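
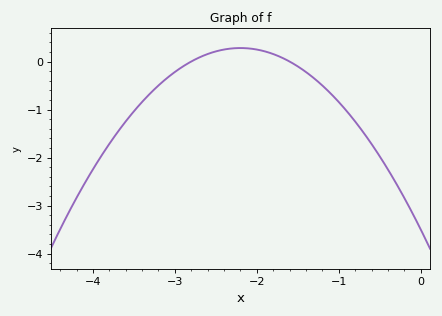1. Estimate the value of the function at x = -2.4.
0.2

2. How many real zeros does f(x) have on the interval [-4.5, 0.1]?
2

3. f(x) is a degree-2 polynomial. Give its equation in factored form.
y = -0.78(x + 2.8)(x + 1.6)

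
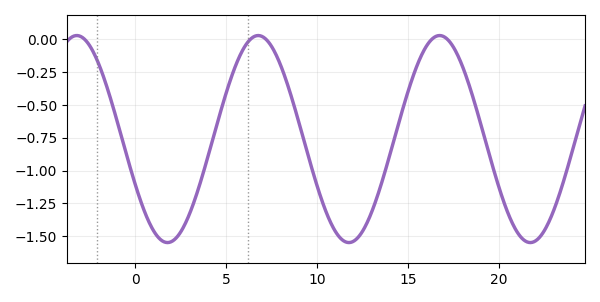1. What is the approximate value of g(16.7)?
0.02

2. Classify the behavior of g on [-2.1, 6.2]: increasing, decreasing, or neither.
neither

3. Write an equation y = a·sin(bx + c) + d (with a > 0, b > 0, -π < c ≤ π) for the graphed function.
y = 0.79sin(0.63x - 2.7) - 0.76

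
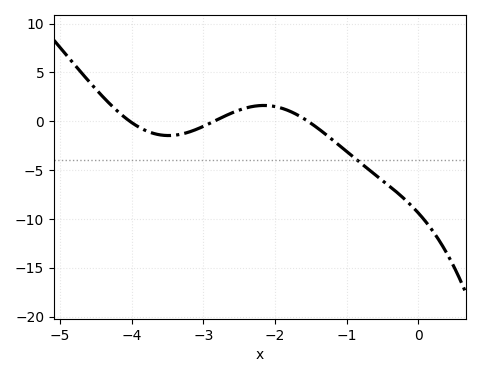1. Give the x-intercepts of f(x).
-4, -2.9, -1.5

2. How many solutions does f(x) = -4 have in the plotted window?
1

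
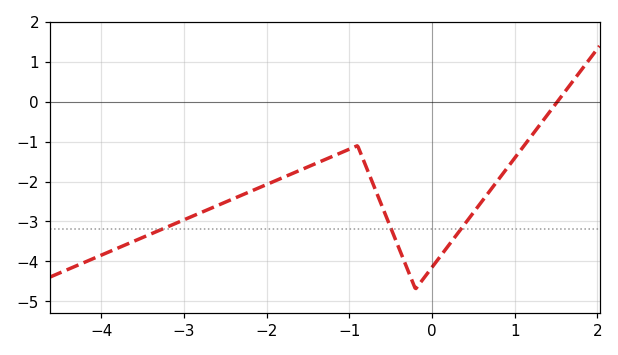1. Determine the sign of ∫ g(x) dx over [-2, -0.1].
negative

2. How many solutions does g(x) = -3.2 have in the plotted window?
3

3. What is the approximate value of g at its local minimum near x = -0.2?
-4.7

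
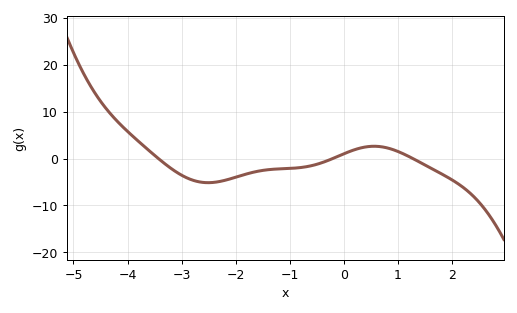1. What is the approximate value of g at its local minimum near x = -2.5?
-5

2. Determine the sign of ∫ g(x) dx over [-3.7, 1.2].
negative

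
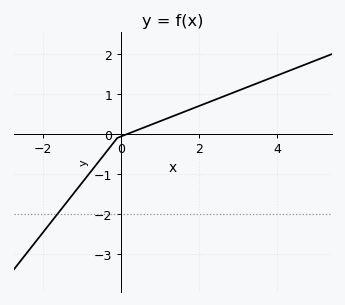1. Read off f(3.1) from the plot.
1.1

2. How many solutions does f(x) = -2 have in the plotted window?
1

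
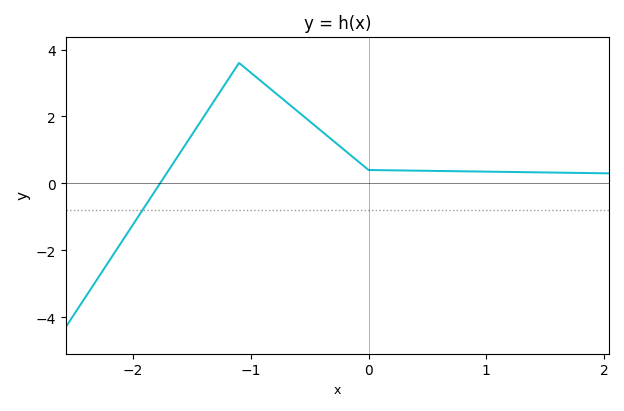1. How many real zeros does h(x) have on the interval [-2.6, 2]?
1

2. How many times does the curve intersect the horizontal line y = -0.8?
1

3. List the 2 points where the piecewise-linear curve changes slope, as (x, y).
(-1.1, 3.6); (0, 0.4)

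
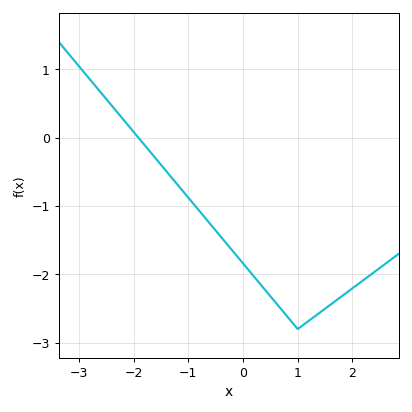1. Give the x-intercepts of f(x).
-1.9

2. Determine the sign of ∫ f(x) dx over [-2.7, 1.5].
negative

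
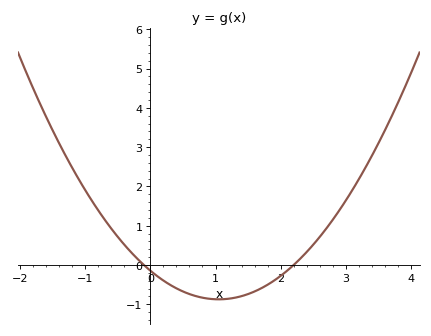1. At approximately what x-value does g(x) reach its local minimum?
1.05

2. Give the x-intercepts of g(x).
-0.1, 2.2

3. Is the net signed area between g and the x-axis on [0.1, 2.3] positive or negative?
negative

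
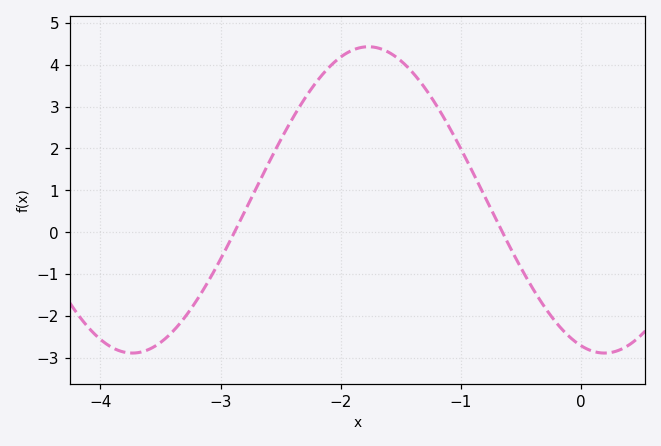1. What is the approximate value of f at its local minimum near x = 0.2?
-2.89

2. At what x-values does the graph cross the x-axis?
-2.88, -0.656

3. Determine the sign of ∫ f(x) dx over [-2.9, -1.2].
positive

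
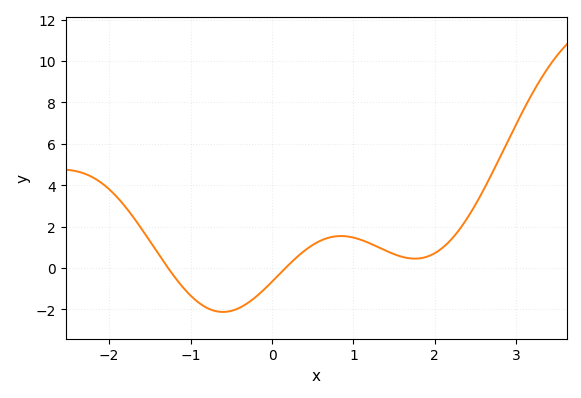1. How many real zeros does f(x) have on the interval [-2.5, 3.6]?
2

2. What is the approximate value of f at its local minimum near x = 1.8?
0.456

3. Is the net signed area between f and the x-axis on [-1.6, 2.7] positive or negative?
positive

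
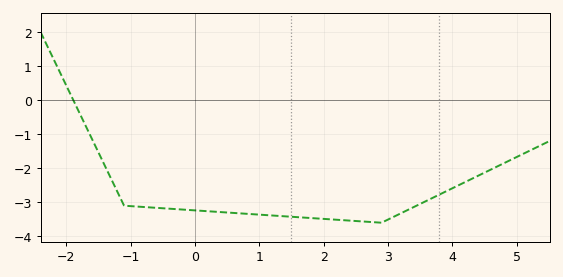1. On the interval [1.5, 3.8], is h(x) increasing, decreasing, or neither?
neither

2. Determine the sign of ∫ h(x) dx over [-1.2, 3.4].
negative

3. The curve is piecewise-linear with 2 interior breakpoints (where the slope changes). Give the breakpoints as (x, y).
(-1.1, -3.1); (2.9, -3.6)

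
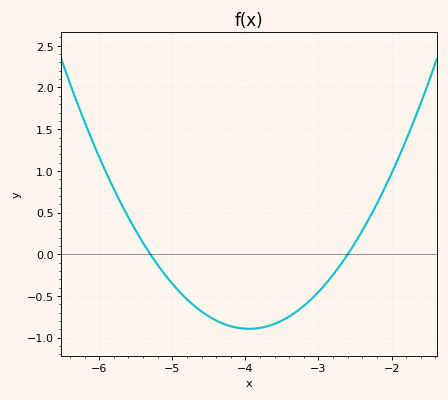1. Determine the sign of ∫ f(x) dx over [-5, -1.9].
negative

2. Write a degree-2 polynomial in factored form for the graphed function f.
y = 0.49(x + 5.3)(x + 2.6)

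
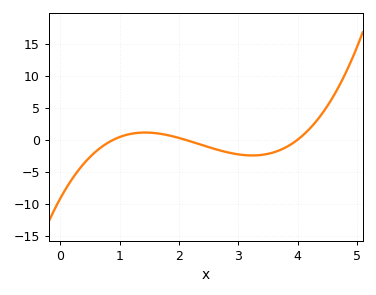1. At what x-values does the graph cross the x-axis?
0.9, 2.1, 4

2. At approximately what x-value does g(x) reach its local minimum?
3.24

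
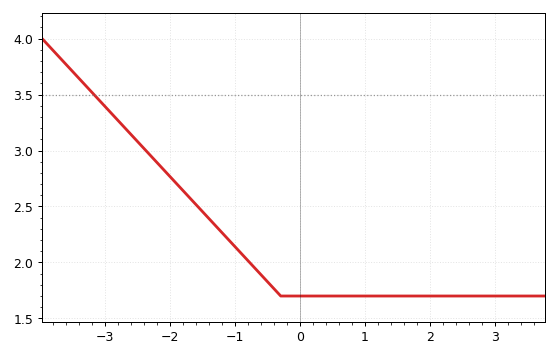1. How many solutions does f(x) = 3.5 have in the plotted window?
1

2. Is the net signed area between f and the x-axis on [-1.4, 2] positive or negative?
positive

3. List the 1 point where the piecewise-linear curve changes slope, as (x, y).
(-0.3, 1.7)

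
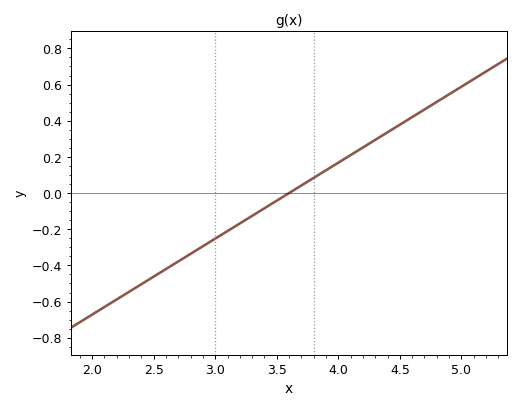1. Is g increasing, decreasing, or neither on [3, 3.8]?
increasing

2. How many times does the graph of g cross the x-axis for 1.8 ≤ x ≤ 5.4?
1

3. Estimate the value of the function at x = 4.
0.168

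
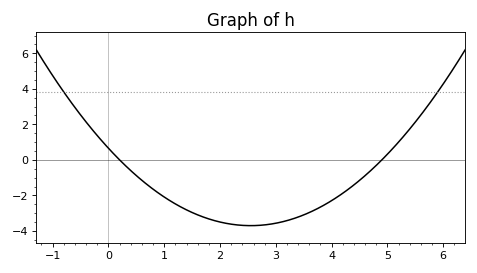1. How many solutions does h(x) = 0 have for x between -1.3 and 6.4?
2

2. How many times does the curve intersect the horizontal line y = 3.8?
2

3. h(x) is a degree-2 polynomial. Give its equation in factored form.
y = 0.67(x - 0.2)(x - 4.9)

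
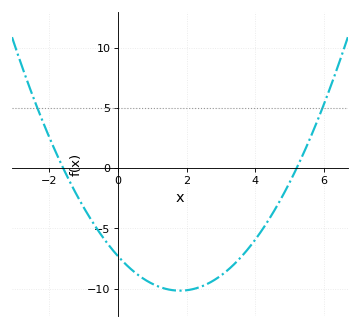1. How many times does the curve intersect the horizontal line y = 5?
2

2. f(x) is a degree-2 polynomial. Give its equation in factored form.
y = 0.88(x + 1.6)(x - 5.2)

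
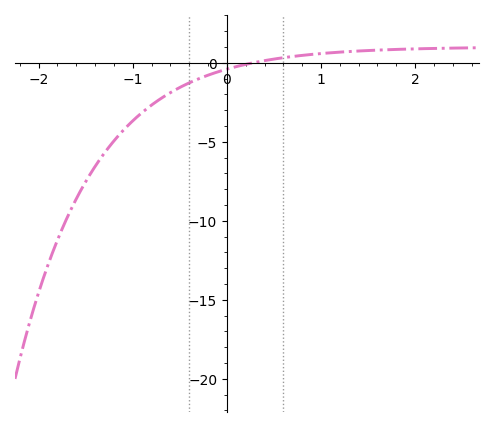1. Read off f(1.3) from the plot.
0.714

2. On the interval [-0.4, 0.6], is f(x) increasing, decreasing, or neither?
increasing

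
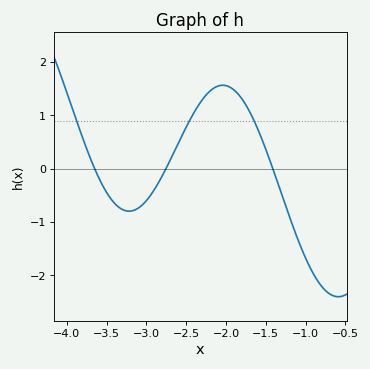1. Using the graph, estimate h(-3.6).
-0.2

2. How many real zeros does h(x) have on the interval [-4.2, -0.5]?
3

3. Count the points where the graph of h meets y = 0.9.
3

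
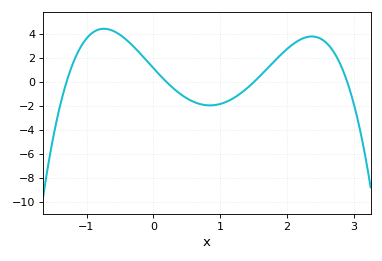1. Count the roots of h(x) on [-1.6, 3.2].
4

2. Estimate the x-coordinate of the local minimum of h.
0.847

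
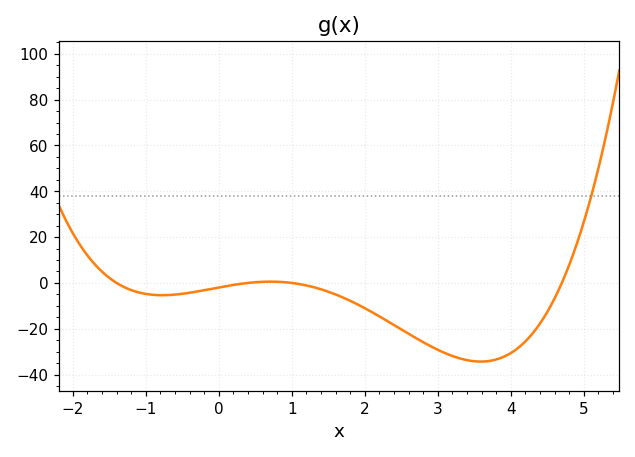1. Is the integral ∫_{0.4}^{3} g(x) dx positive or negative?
negative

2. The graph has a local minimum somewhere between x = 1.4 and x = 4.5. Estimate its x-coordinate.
3.59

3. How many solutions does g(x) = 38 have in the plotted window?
1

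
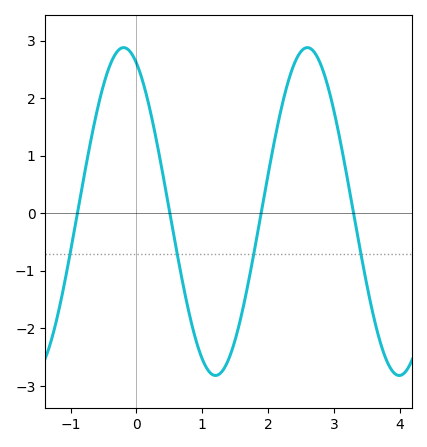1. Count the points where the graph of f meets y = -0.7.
4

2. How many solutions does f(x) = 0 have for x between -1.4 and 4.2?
4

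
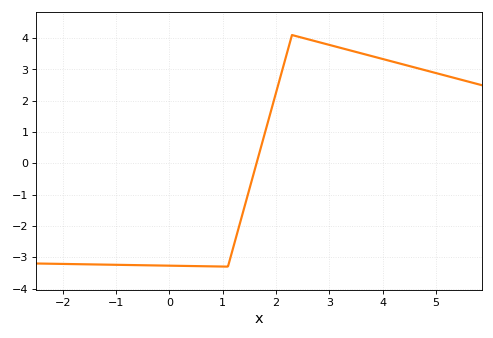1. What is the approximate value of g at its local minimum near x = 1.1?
-3.3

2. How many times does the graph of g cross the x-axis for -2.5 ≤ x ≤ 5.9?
1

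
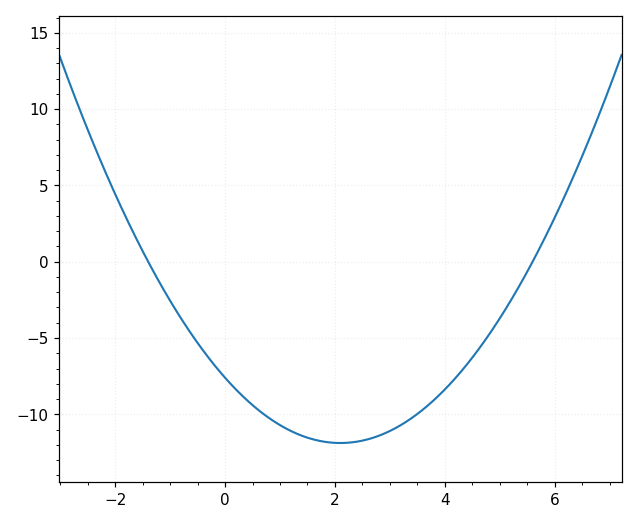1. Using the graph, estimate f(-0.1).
-7.19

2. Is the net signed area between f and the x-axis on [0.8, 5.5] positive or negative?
negative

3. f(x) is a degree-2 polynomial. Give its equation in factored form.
y = 0.97(x + 1.4)(x - 5.6)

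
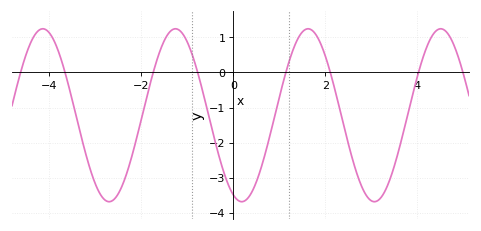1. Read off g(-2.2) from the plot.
-2.37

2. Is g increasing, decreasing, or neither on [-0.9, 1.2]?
neither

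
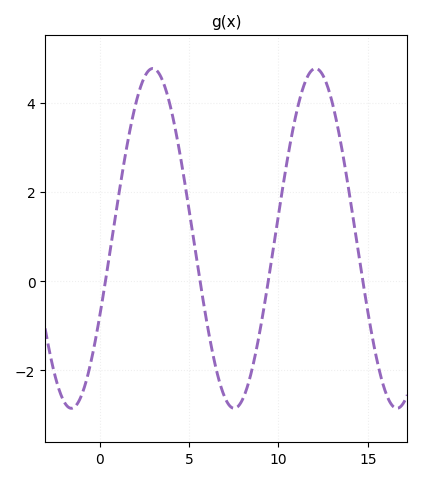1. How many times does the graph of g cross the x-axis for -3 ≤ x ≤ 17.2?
4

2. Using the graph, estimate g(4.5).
2.8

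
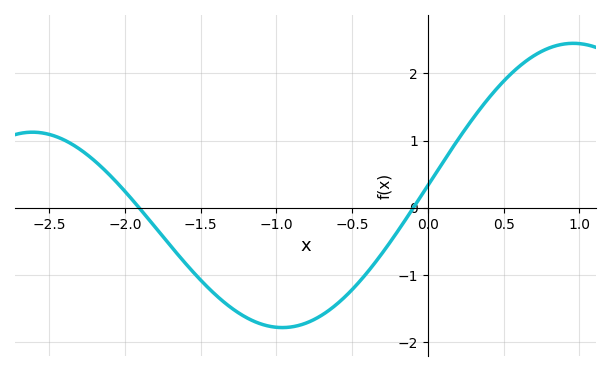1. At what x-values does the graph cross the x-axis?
-1.91, -0.096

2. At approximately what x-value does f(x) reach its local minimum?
-0.96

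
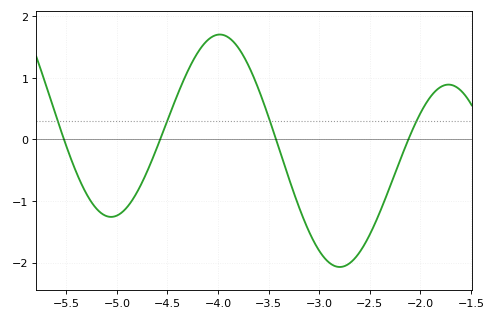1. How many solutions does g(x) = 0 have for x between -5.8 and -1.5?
4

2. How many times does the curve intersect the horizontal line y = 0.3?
4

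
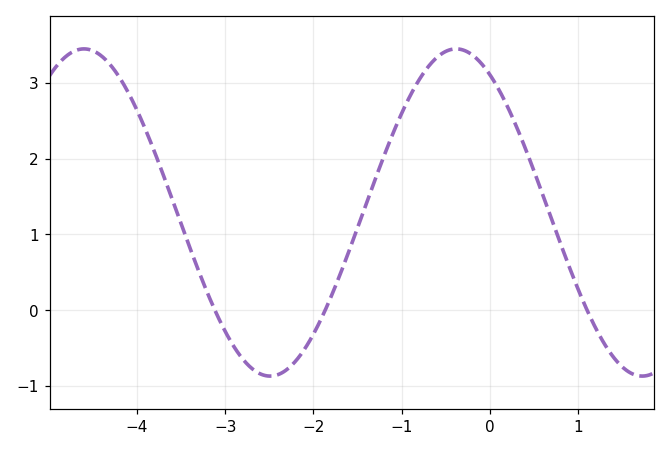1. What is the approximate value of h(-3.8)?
2.09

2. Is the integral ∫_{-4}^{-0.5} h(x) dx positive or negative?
positive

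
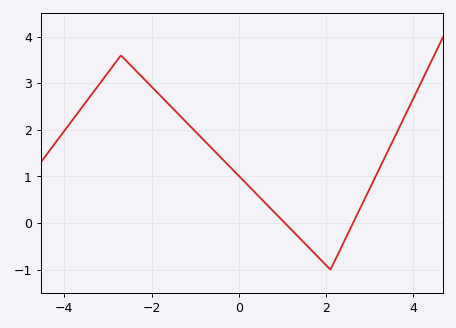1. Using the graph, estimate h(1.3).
-0.2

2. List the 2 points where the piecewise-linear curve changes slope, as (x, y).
(-2.7, 3.6); (2.1, -1)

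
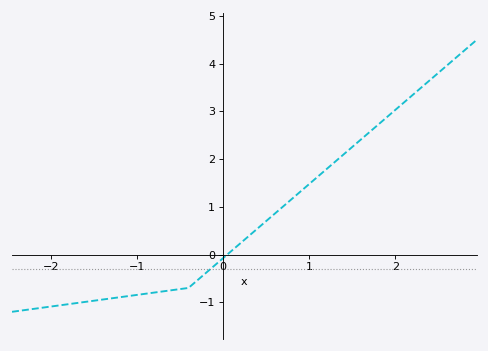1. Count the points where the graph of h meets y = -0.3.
1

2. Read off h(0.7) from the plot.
1.01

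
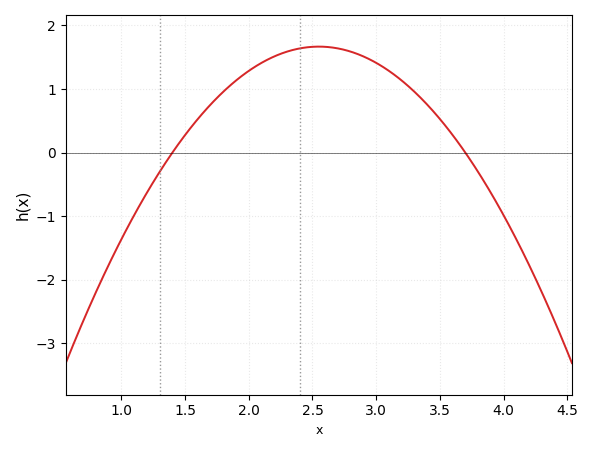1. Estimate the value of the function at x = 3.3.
1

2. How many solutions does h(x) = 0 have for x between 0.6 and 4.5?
2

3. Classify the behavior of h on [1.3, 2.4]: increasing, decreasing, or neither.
increasing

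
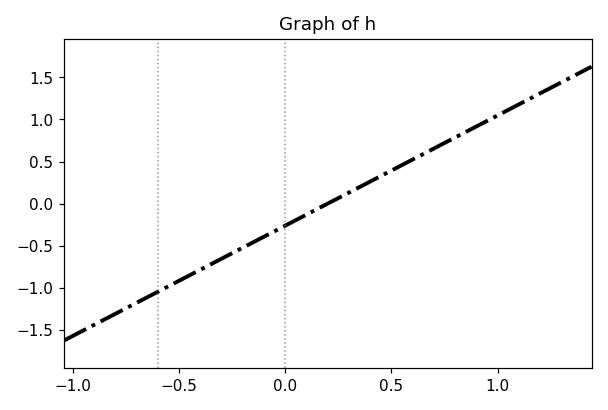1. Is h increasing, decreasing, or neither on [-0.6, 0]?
increasing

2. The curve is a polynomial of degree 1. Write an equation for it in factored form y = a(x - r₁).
y = 1.31(x - 0.2)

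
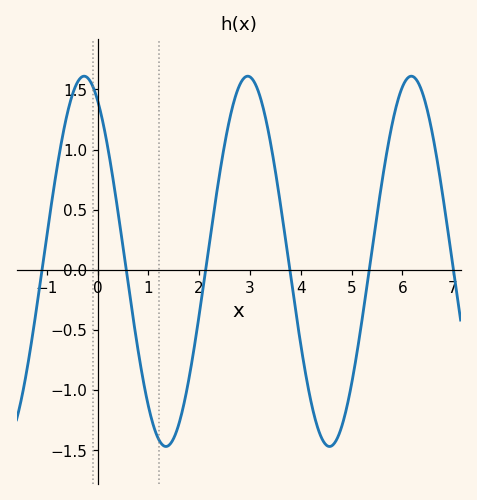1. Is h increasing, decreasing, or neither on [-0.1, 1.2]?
decreasing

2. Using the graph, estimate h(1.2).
-1.41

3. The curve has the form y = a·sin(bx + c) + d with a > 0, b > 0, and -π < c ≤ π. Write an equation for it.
y = 1.54sin(1.95x + 2.09) + 0.07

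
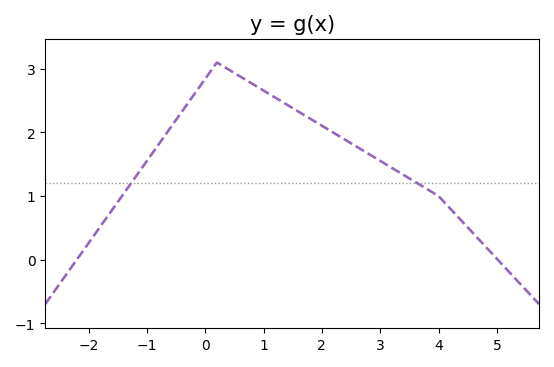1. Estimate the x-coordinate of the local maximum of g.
0.2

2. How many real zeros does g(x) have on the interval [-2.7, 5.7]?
2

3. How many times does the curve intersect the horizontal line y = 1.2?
2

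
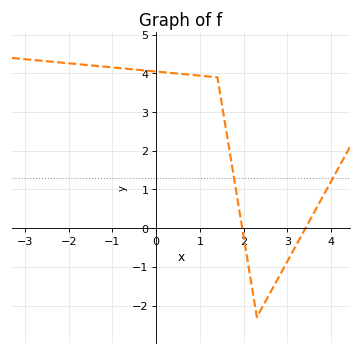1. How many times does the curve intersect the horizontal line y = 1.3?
2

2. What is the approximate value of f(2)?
-0.2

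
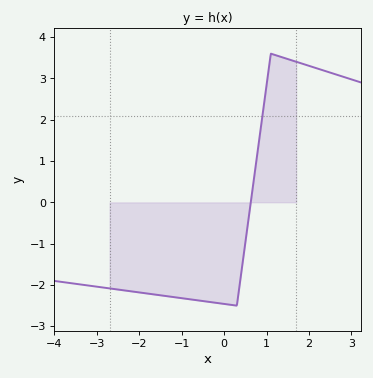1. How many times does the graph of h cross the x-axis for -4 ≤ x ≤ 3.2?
1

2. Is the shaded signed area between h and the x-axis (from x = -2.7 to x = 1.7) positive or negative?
negative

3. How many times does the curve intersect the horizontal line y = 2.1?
1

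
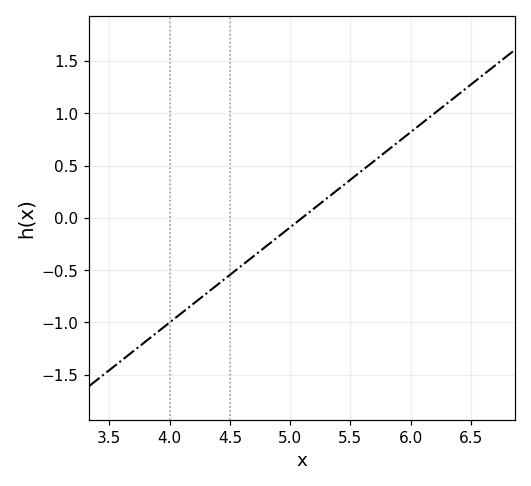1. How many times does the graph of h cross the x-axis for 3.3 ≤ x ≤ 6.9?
1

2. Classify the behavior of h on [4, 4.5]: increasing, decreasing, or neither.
increasing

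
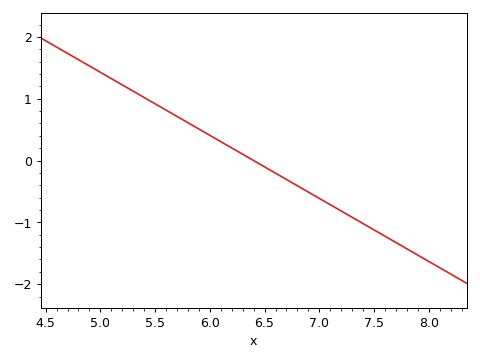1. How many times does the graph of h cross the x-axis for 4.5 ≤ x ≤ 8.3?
1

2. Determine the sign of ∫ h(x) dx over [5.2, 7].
positive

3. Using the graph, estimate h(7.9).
-1.5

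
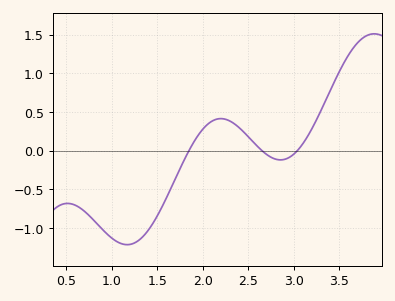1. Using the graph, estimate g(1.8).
-0.112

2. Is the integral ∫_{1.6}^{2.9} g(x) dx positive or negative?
positive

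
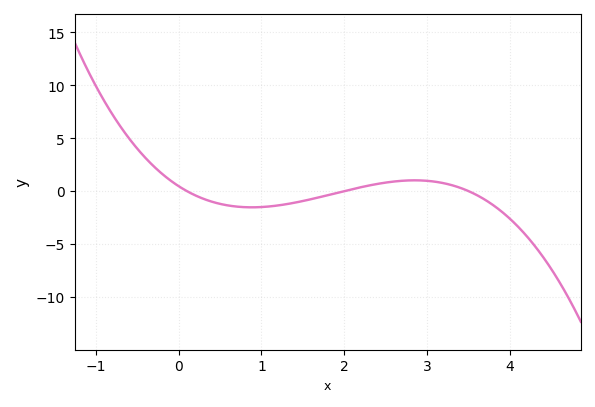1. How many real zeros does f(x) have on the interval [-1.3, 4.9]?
3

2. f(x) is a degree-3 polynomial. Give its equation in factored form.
y = -0.67(x - 0.1)(x - 2)(x - 3.5)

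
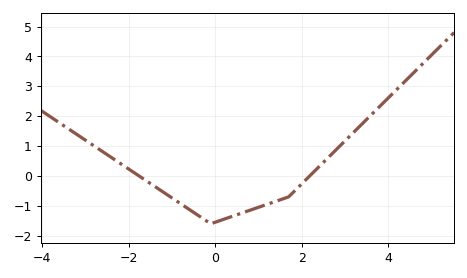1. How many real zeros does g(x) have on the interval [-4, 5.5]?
2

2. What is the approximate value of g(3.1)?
1.3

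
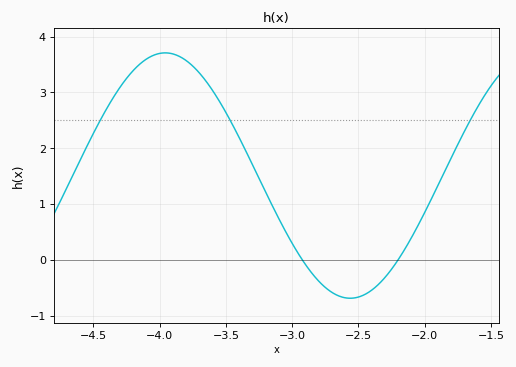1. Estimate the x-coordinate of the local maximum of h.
-3.96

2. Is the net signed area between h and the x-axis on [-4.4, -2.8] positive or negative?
positive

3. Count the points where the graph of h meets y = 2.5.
3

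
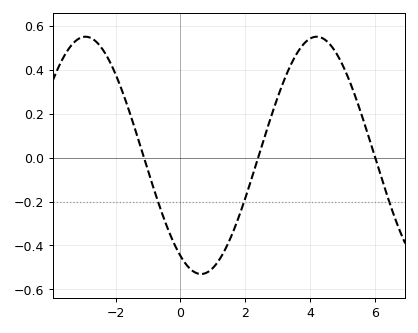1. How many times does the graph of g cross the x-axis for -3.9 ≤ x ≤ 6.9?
3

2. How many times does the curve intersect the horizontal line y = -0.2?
3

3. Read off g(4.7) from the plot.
0.5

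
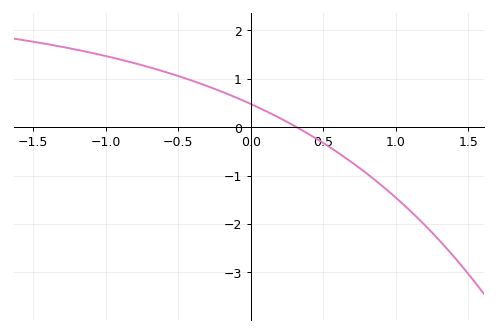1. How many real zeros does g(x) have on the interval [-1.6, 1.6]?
1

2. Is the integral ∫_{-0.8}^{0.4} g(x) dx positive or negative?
positive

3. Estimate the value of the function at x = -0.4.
0.957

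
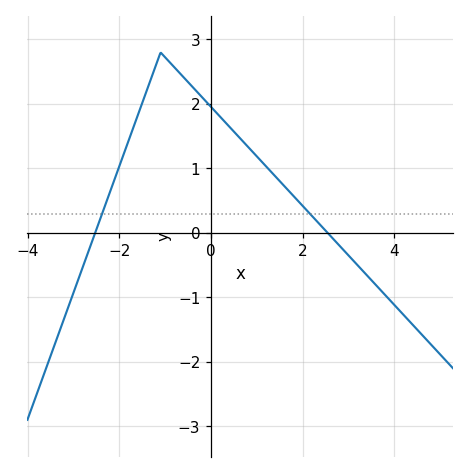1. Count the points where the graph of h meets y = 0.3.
2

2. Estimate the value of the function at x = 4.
-1.1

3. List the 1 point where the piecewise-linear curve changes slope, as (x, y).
(-1.1, 2.8)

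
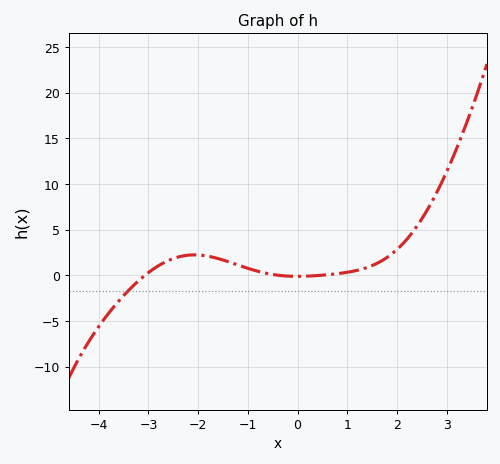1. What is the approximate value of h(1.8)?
1.98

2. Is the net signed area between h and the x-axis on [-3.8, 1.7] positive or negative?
positive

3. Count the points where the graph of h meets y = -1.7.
1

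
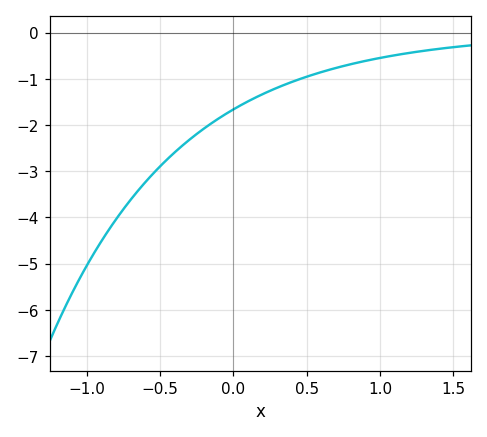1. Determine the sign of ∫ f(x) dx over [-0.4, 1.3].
negative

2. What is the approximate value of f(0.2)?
-1.33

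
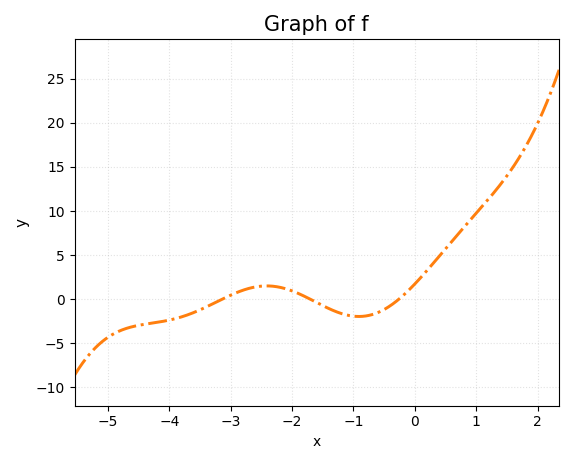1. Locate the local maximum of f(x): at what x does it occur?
-2.4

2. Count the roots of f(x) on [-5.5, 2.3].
3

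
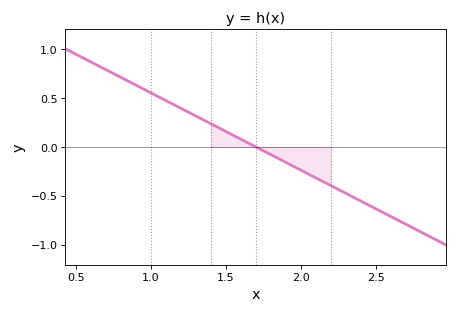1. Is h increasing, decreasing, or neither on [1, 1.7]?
decreasing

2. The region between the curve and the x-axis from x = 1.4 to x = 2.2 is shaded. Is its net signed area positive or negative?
negative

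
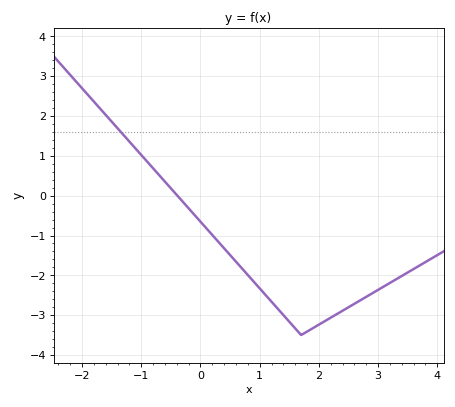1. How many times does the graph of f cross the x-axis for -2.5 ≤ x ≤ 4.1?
1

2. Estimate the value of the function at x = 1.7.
-3.5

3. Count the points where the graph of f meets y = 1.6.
1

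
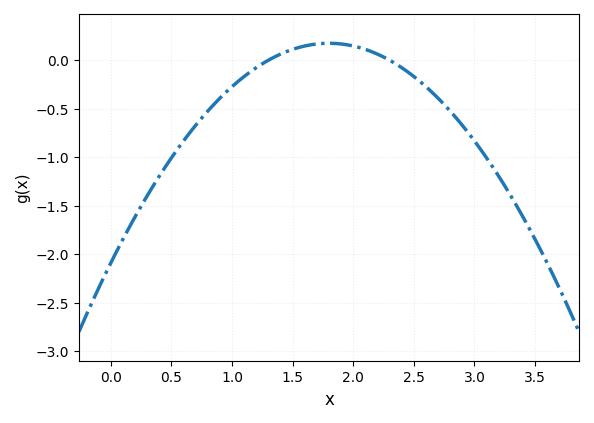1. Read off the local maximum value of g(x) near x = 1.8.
0.175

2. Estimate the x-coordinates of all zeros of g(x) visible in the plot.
1.3, 2.3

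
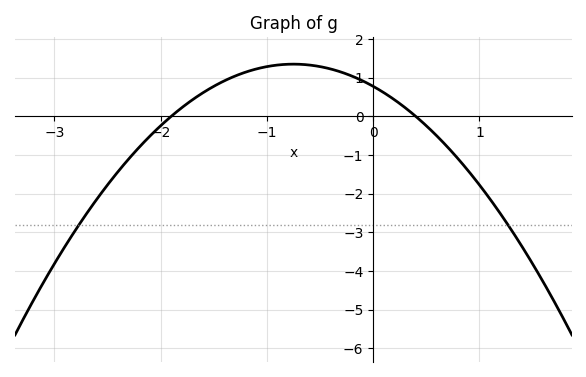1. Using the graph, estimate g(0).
0.775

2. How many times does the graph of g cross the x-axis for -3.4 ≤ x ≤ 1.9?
2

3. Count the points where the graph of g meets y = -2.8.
2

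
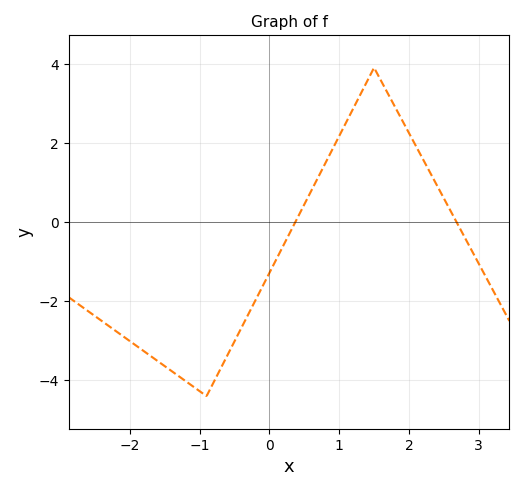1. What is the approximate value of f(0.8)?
1.4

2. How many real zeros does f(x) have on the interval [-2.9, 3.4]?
2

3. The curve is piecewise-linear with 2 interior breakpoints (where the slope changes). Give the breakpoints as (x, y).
(-0.9, -4.4); (1.5, 3.9)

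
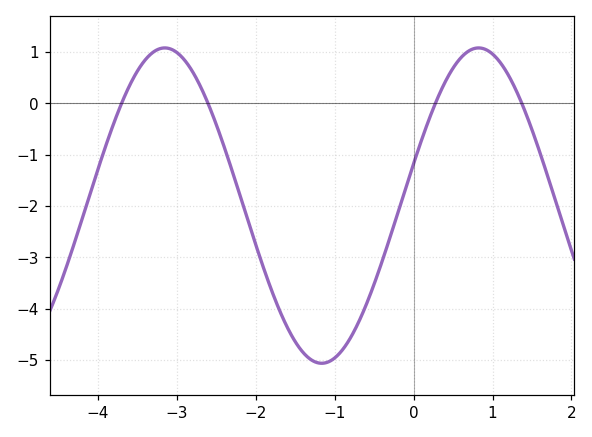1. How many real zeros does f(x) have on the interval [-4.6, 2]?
4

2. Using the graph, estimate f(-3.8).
-0.385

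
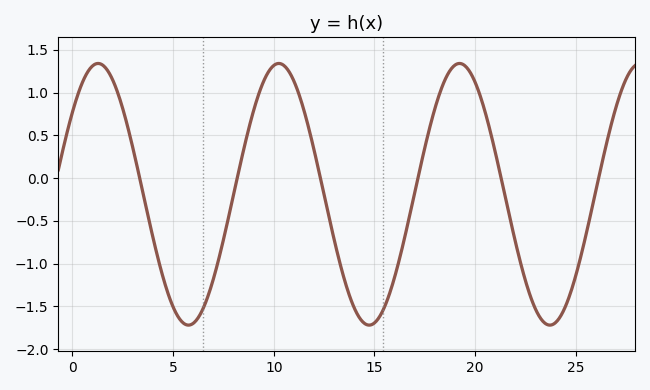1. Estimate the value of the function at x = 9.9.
1.29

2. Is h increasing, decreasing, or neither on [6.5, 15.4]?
neither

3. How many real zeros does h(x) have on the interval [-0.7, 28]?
6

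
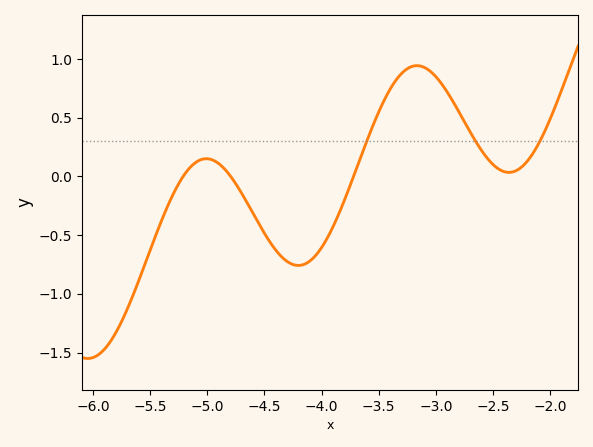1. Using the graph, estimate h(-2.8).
0.552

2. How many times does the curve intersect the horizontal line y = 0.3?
3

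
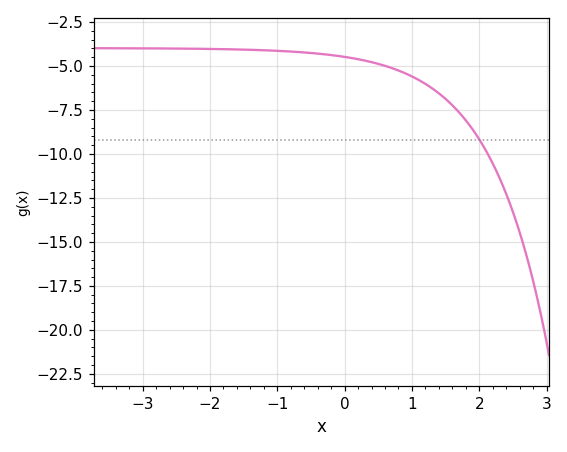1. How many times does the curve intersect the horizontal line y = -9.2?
1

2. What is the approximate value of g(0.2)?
-4.6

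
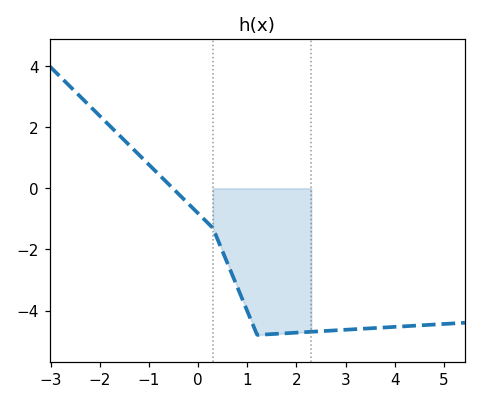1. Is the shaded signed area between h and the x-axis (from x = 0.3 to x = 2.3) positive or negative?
negative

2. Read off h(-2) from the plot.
2.4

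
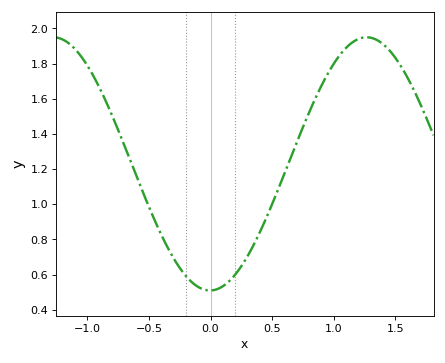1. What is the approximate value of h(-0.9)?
1.66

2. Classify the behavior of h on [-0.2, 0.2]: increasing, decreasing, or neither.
neither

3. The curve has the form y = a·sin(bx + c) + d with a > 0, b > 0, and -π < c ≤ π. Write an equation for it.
y = 0.72sin(2.5x - 1.6) + 1.23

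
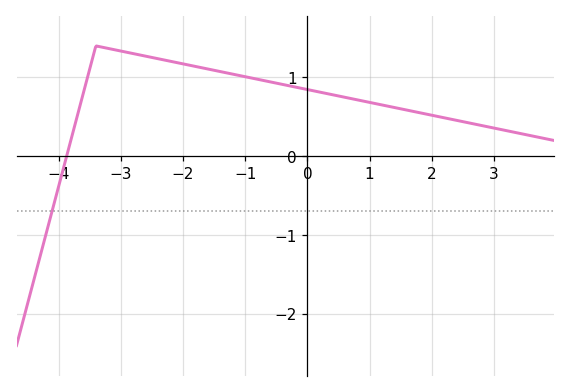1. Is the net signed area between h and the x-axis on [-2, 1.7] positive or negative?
positive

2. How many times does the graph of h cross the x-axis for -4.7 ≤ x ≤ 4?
1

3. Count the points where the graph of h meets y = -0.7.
1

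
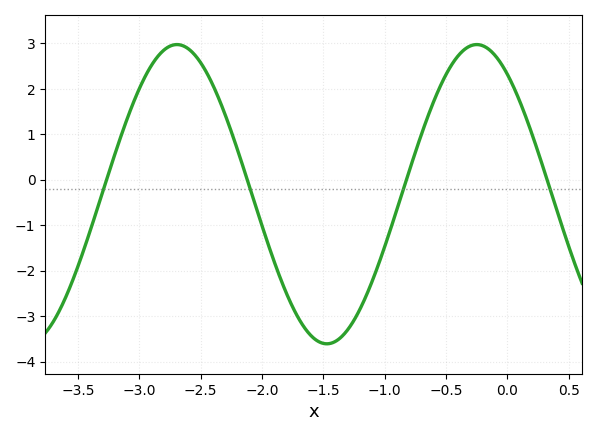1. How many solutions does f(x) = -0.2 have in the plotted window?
4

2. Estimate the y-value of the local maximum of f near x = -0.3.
3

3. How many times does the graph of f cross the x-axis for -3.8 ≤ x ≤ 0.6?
4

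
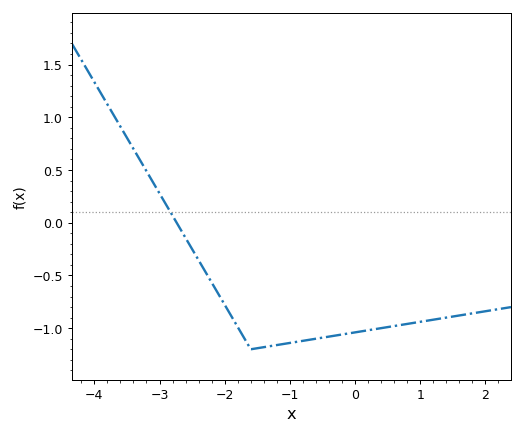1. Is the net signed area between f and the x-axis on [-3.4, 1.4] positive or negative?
negative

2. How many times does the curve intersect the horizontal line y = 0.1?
1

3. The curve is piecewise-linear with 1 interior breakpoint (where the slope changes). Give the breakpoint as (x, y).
(-1.6, -1.2)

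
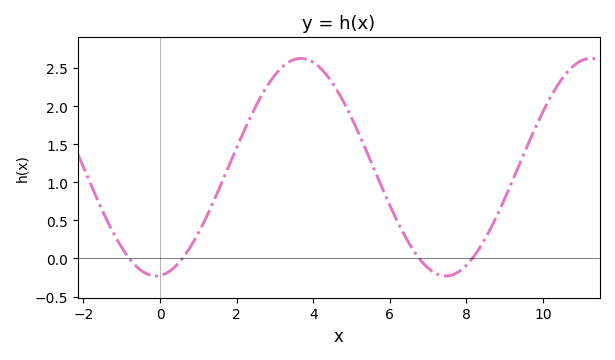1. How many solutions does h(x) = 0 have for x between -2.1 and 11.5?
4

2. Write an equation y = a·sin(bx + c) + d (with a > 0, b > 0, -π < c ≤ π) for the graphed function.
y = 1.43sin(0.83x - 1.48) + 1.2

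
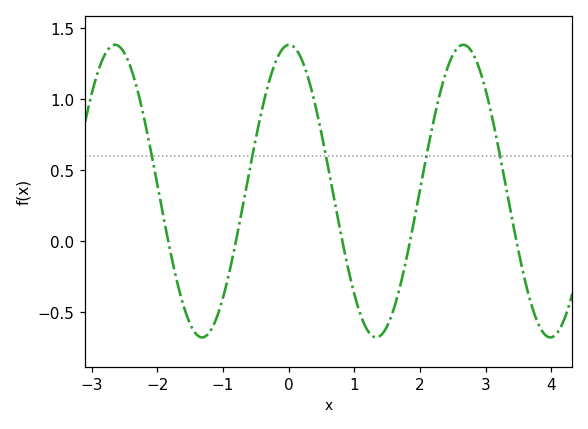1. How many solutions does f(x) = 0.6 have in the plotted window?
5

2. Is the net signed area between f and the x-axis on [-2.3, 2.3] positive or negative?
positive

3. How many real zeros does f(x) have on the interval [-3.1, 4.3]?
5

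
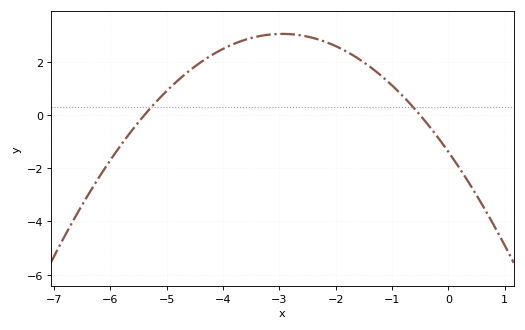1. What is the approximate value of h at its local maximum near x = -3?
3.06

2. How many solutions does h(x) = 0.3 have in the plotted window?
2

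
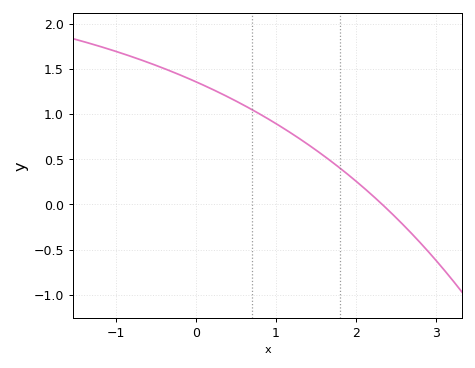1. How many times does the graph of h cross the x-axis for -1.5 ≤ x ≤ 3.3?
1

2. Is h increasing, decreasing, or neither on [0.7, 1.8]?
decreasing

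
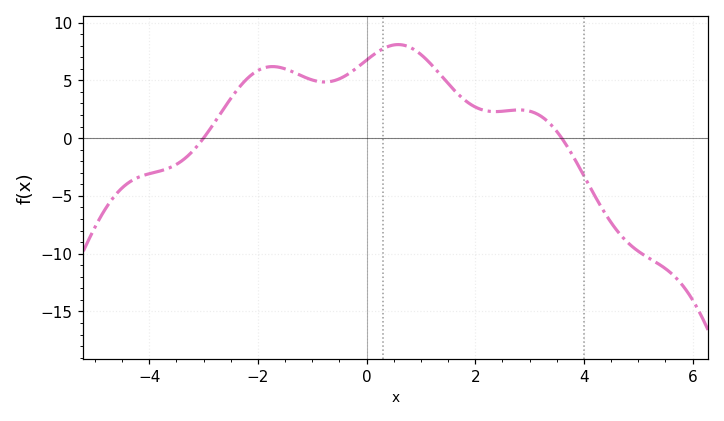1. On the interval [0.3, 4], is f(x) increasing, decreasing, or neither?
neither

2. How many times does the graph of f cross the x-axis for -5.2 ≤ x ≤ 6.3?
2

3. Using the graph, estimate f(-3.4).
-2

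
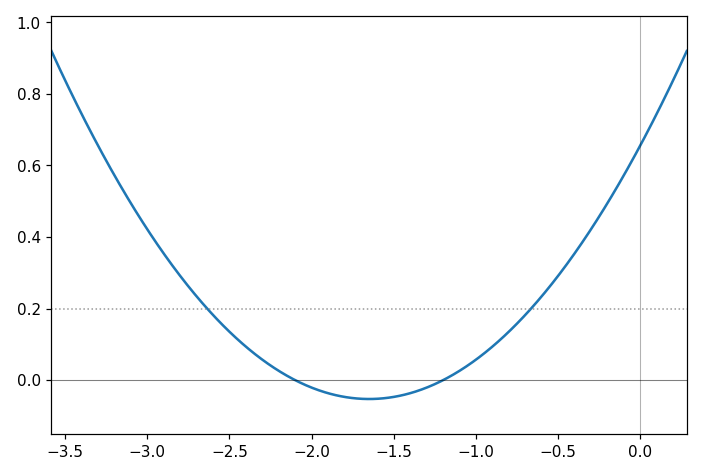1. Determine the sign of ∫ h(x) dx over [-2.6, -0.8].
positive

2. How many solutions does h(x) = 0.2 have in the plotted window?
2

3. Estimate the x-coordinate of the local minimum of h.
-1.6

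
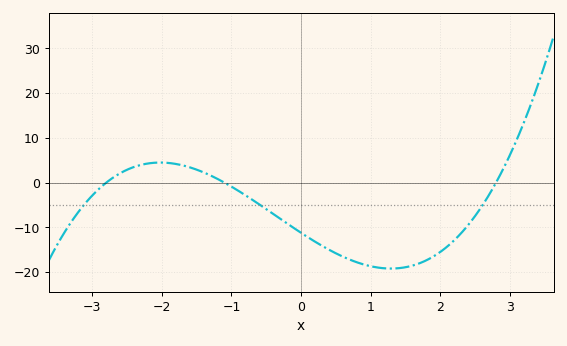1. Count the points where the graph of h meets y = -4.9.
3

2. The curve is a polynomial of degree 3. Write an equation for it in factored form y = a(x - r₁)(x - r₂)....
y = 1.3(x + 2.8)(x + 1.1)(x - 2.8)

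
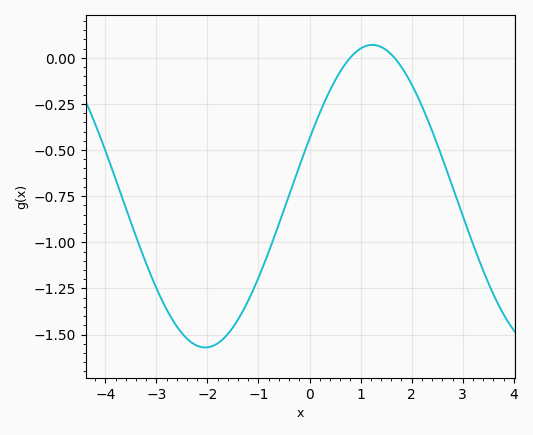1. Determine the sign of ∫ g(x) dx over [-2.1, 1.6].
negative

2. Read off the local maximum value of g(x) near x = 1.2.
0.07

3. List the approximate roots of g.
0.796, 1.66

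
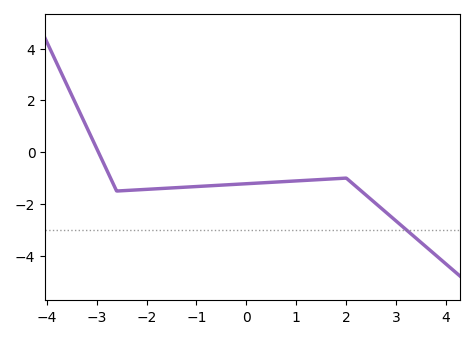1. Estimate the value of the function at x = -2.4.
-1.4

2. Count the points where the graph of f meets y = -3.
1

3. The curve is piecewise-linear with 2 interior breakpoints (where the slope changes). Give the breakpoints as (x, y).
(-2.6, -1.5); (2, -1)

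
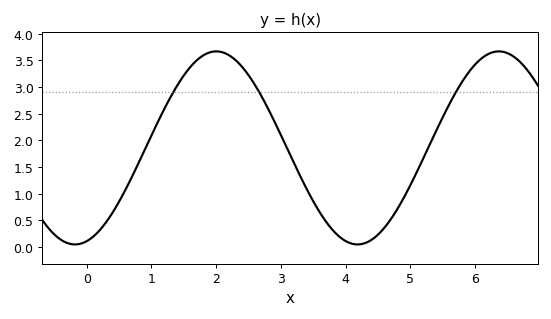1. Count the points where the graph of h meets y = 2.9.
3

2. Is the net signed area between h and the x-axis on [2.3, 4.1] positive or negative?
positive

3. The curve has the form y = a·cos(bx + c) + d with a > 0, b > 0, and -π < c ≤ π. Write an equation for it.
y = 1.81cos(1.4x - 2.9) + 1.86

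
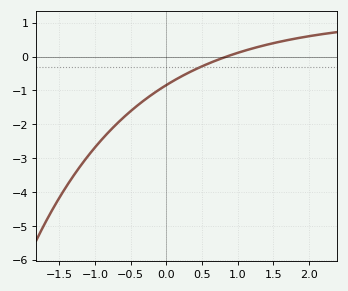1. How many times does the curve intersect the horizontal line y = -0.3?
1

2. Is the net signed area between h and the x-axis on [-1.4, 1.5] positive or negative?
negative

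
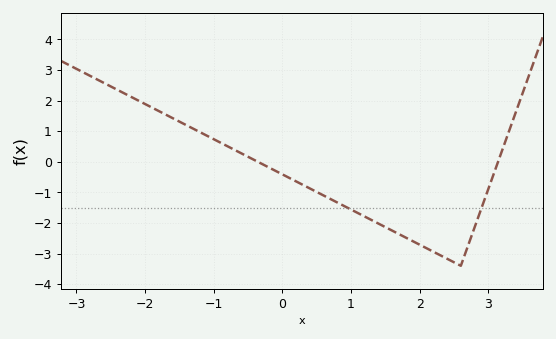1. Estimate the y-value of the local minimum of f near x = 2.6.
-3.4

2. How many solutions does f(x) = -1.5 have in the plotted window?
2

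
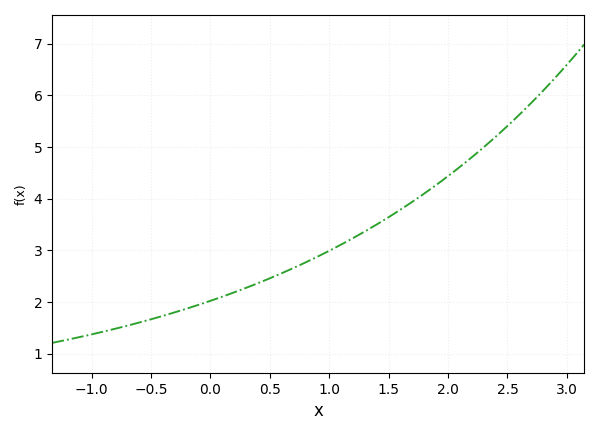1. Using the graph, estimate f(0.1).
2.1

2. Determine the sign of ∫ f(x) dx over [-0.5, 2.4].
positive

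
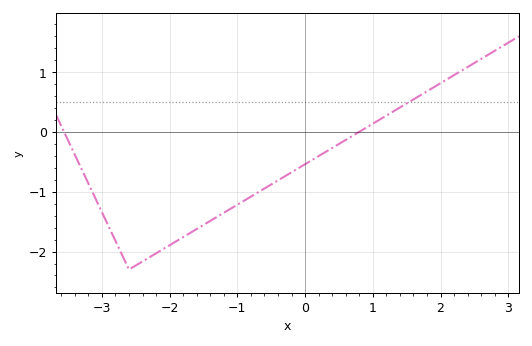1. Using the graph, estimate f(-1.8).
-1.8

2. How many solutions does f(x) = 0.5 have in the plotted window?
1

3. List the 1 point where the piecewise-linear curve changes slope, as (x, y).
(-2.6, -2.3)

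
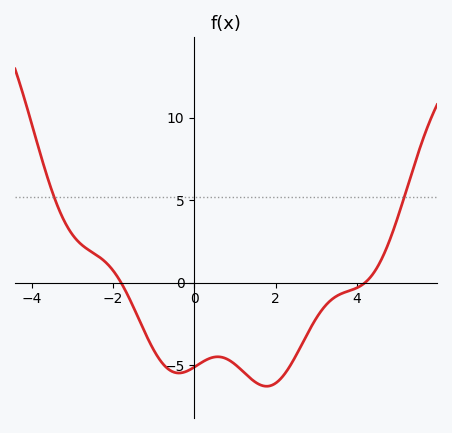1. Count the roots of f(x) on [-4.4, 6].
2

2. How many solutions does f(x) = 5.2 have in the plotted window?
2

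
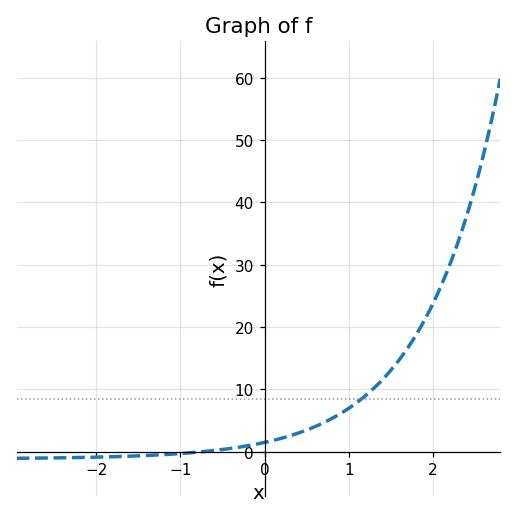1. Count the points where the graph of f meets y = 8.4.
1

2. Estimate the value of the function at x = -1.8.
-1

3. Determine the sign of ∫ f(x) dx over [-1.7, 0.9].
positive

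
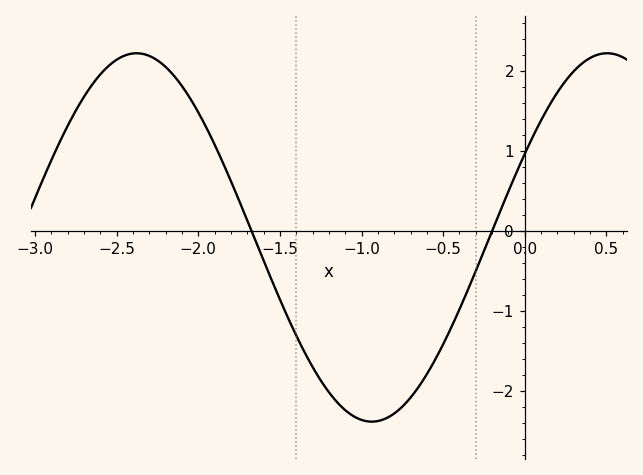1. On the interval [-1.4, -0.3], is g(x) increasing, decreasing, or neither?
neither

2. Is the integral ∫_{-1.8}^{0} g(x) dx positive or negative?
negative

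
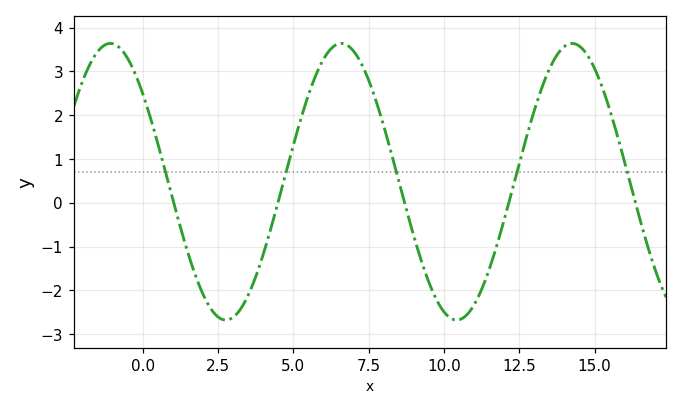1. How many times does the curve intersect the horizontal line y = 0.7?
5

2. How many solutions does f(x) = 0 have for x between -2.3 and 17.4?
5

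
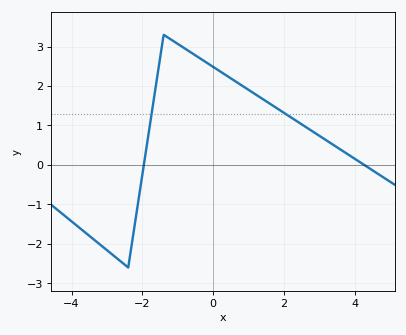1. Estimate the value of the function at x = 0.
2.48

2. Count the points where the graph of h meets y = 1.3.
2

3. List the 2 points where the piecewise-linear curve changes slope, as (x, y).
(-2.4, -2.6); (-1.4, 3.3)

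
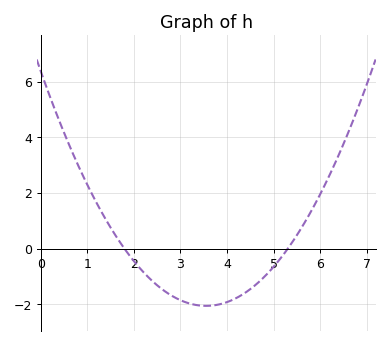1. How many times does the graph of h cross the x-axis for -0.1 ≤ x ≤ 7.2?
2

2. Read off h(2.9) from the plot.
-1.8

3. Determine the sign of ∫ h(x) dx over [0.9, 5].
negative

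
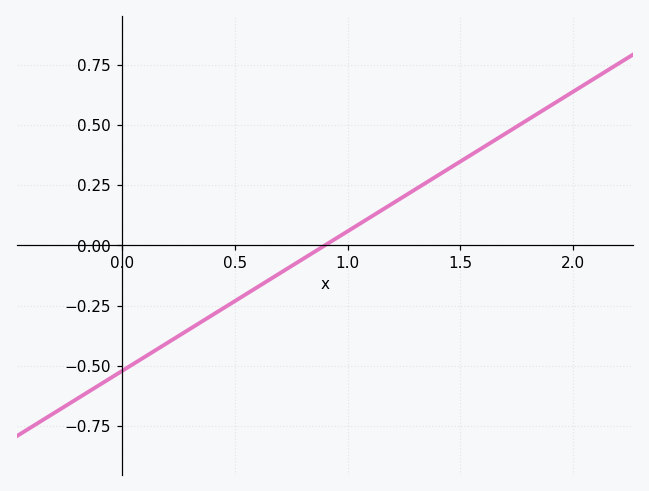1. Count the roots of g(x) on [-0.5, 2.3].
1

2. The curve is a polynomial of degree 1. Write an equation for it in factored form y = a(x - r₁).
y = 0.58(x - 0.9)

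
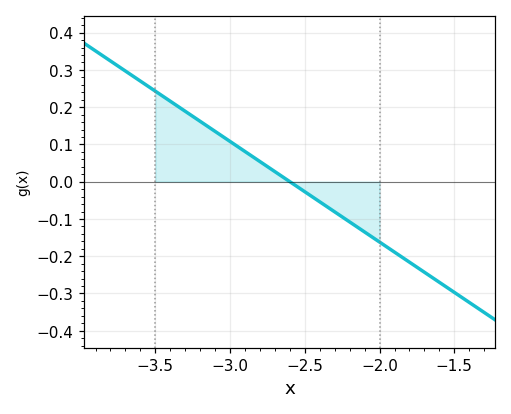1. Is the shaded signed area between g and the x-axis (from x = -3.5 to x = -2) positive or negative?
positive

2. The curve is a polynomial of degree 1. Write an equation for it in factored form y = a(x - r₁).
y = -0.27(x + 2.6)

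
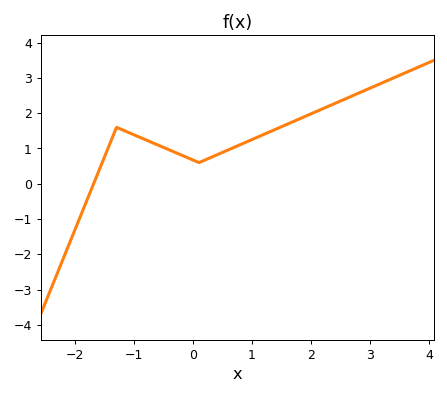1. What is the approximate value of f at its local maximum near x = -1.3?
1.6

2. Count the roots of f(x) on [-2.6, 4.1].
1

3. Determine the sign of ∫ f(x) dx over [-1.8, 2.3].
positive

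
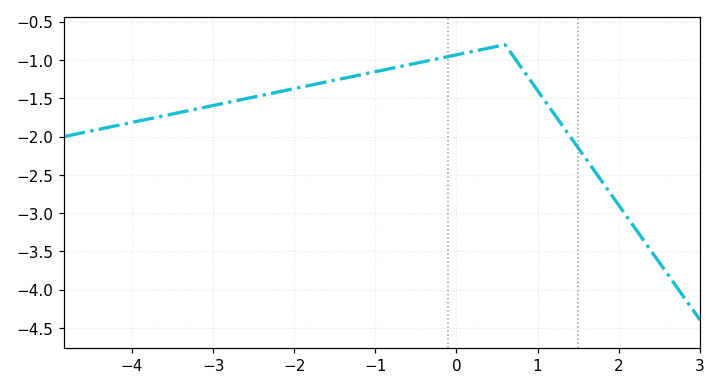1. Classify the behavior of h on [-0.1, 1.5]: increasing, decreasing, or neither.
neither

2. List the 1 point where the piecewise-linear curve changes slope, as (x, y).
(0.6, -0.8)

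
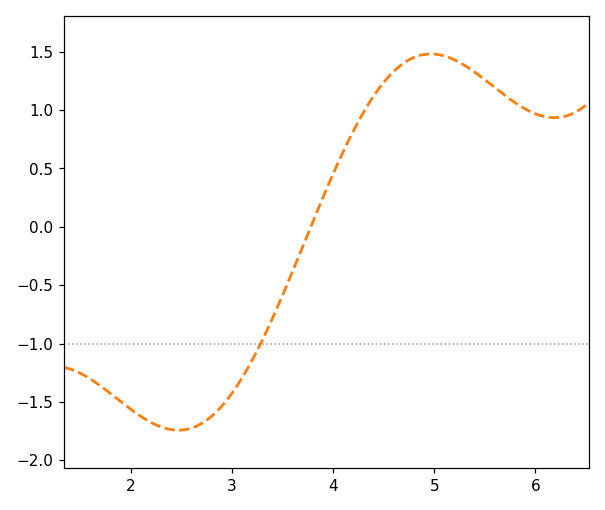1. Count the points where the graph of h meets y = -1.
1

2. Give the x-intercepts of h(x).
3.78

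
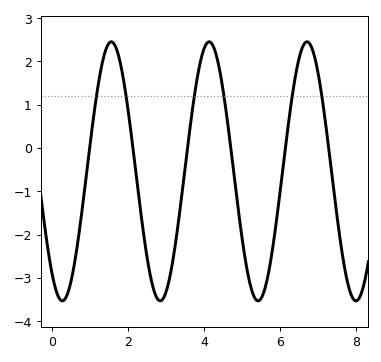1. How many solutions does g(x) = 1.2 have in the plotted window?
6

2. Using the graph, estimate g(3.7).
0.906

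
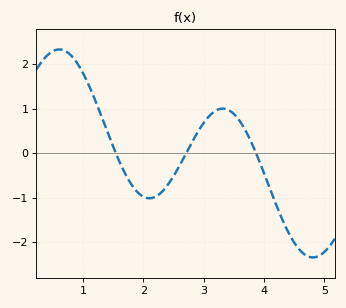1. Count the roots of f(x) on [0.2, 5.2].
3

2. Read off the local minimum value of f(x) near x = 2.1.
-1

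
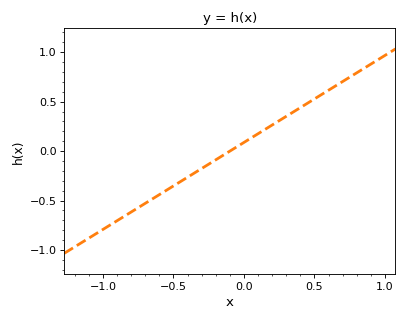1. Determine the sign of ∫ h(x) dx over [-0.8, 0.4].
negative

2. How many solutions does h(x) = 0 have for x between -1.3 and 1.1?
1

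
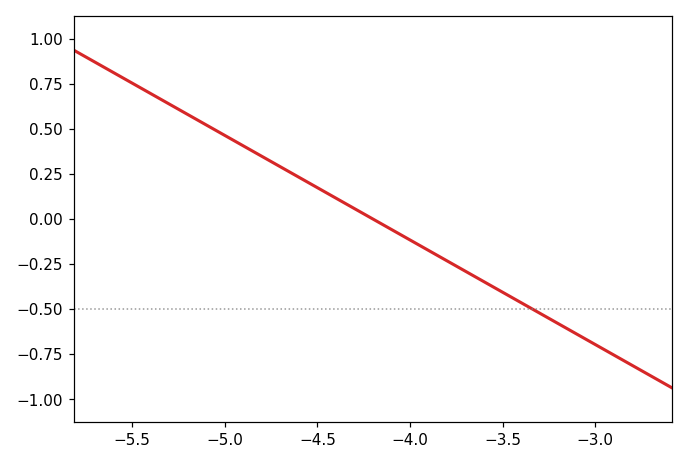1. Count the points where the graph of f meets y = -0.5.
1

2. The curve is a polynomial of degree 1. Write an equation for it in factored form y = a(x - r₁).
y = -0.58(x + 4.2)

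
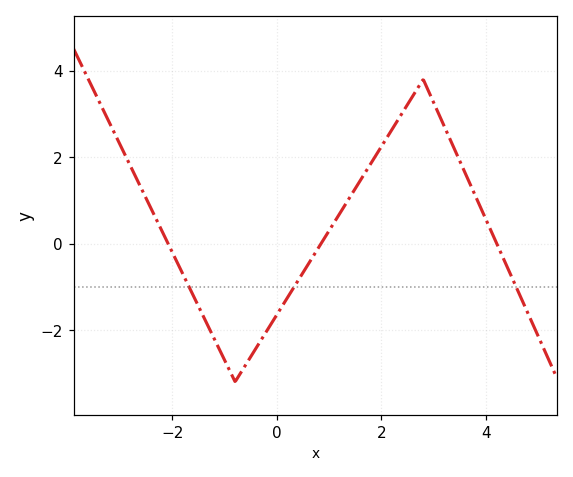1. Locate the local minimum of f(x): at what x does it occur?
-0.798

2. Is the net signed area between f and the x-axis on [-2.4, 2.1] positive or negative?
negative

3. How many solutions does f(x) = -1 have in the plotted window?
3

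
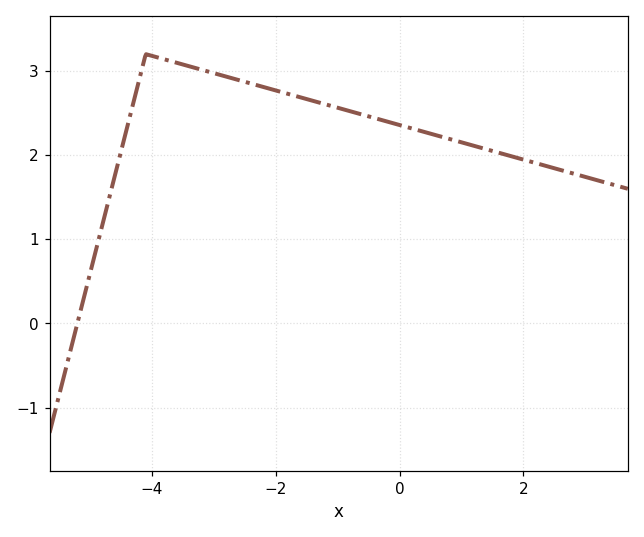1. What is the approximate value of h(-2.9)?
3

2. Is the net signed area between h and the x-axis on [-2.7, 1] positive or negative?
positive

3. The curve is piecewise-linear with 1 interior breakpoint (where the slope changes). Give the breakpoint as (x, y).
(-4.1, 3.2)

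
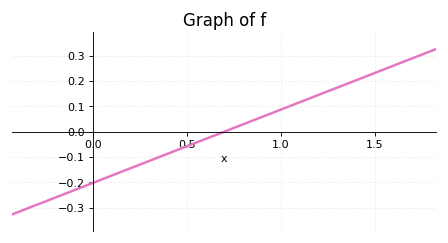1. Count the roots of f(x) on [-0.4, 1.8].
1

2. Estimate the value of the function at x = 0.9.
0.058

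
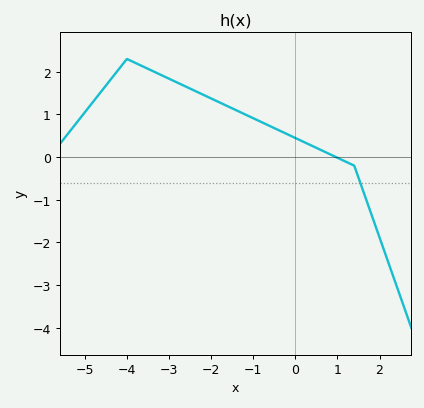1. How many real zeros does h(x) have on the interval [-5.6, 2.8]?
1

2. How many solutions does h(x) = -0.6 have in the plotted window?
1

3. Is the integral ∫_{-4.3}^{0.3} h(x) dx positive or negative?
positive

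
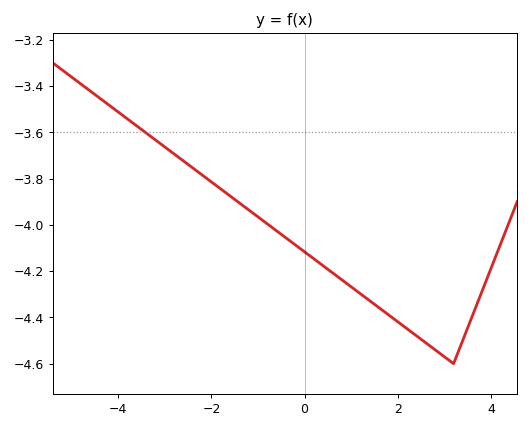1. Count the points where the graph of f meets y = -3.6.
1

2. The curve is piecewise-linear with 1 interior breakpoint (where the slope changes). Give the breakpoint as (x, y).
(3.2, -4.6)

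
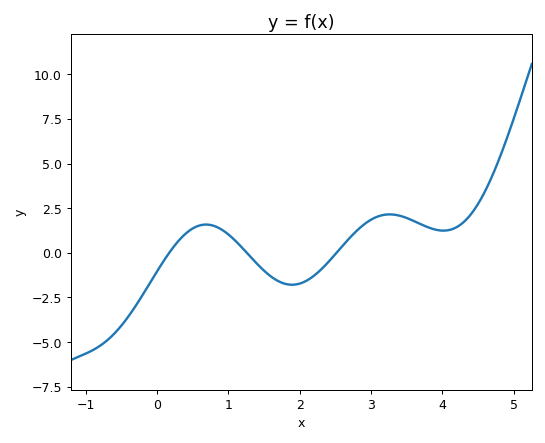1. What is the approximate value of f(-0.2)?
-2.4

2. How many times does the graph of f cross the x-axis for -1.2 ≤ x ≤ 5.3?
3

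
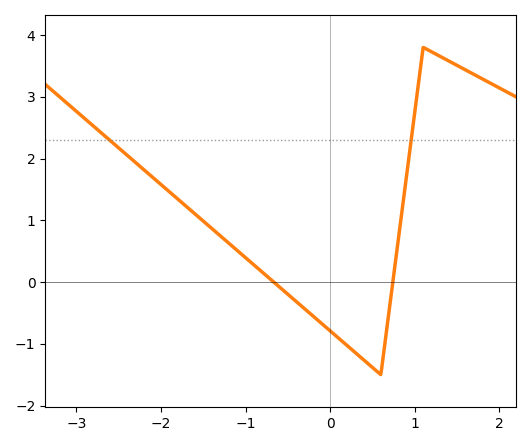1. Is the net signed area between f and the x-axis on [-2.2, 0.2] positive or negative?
positive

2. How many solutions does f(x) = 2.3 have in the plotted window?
2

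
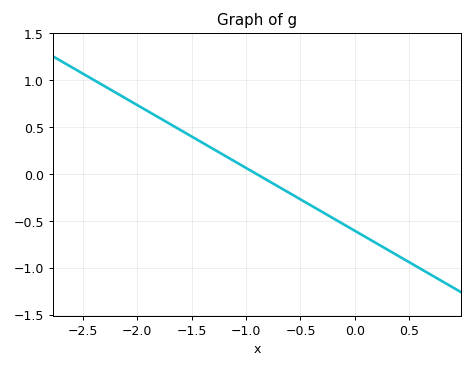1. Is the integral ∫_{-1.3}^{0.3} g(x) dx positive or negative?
negative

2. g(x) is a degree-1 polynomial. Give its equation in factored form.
y = -0.67(x + 0.9)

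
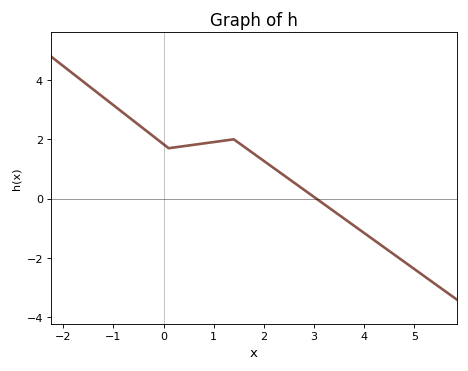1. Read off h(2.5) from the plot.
0.663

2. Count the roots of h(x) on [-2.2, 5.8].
1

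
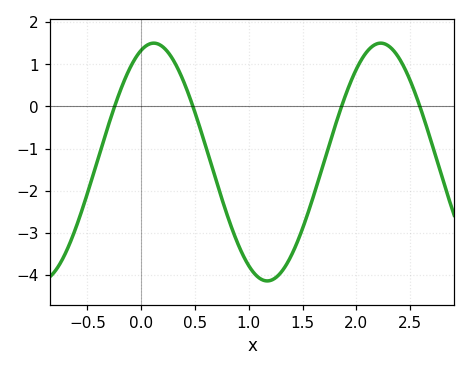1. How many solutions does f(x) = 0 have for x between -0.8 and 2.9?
4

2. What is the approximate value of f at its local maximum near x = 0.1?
1.5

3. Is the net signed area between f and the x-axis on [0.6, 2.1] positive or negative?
negative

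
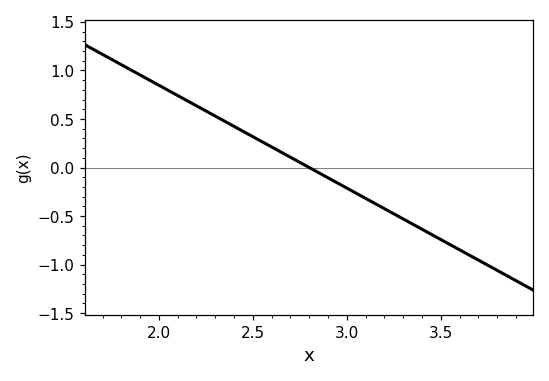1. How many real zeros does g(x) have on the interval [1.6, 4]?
1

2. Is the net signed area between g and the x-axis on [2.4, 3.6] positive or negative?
negative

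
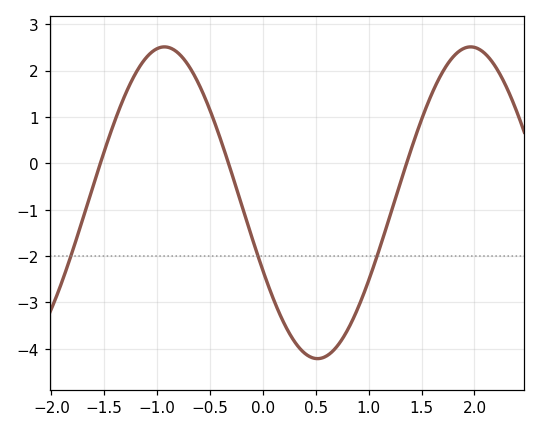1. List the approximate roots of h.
-1.5, -0.3, 1.4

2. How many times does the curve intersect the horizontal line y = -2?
3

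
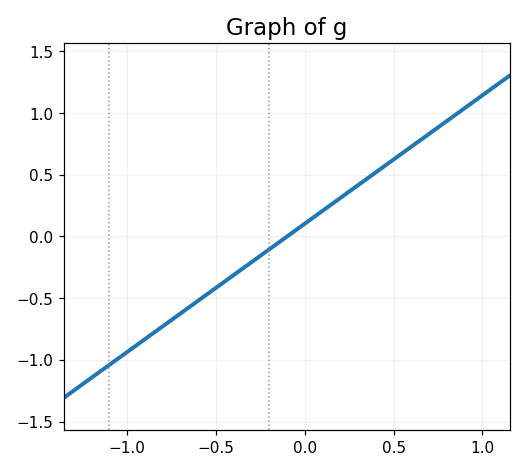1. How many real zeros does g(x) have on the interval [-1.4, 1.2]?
1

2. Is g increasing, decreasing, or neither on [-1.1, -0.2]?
increasing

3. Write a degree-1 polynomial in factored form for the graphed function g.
y = 1.04(x + 0.1)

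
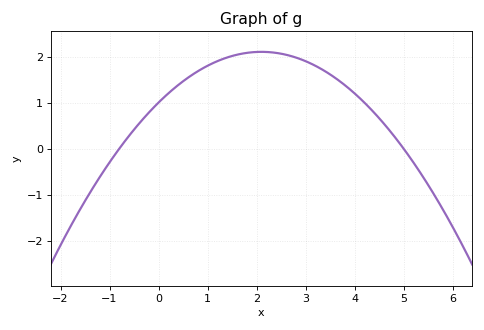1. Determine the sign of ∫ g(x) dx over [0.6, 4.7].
positive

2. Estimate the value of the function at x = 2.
2.1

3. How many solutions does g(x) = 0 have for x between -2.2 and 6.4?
2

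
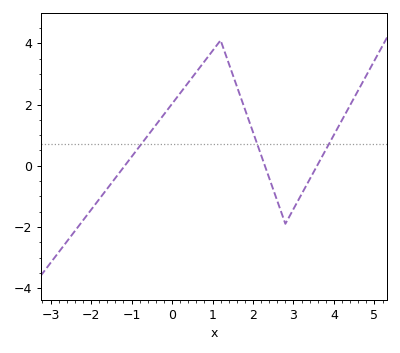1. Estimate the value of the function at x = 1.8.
1.85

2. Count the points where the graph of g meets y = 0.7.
3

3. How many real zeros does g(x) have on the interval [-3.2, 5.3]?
3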